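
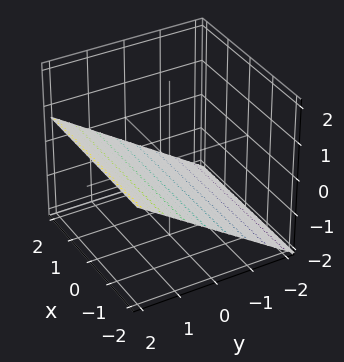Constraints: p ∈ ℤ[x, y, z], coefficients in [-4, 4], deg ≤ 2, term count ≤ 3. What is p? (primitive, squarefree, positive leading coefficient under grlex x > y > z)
Degree: every cross-section is a straight line — this is a plane, so deg p = 1.
Reading off the gridlines: it crosses the y-axis at the gridline y = 1; it misses every integer gridline on the x-axis.
Matching integer coefficients to the picture gives p.

2*y - 3*z - 2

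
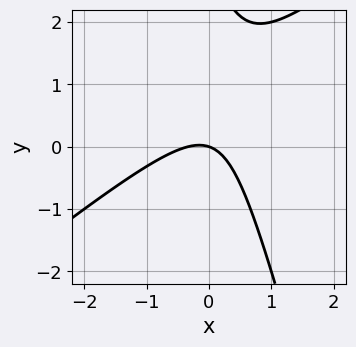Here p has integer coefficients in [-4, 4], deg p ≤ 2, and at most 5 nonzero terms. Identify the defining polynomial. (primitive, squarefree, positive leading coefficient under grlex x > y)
deg p = 2.
From the axis intercepts and sections: it meets the x-axis at x = 0 (among the integer gridlines); it crosses the y-axis at the gridline y = 0.
These observations pin down the coefficients.

3*x^2 - 3*x*y - y^2 + x + 3*y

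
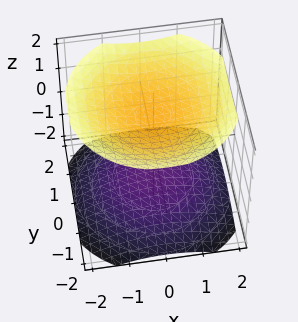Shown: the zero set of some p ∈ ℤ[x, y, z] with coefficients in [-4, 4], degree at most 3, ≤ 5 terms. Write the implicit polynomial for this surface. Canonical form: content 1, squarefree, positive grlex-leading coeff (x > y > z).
The picture has 2 separate pieces.
Degree: two separate bowl-shaped sheets opening away from each other; a quadric, so deg p = 2.
Symmetries: it's symmetric under z → −z, forcing even powers of z; rotational symmetry about the z-axis ⇒ p depends on x, y only through x² + y².
Against the integer gridlines: no x-intercept at any integer in the box; it misses every integer gridline on the y-axis.
Together with the visible shape, these determine p as stated.

x^2 + y^2 - 2*z^2 + 3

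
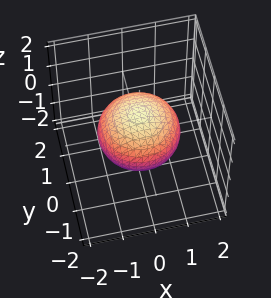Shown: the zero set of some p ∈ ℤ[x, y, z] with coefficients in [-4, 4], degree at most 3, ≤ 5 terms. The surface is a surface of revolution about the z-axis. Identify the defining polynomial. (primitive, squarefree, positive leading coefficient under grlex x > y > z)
1. Degree: the shape is more complex than any degree-1 surface, so deg p = 2.
2. Symmetry: the z-axis is an axis of rotation, so x and y enter only as x² + y².
3. From the visible intercepts: a circular section at z = 0 has radius between 1 and 2; the z-axis gridline crossings are at z ∈ {-1, 1}.
4. Matching integer coefficients to the picture gives p.

2*x^2 + 2*y^2 + 3*z^2 - 3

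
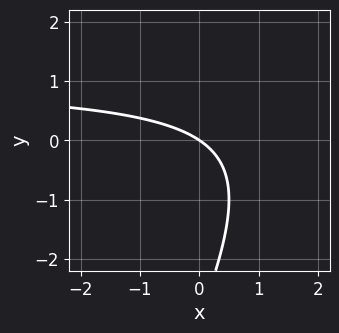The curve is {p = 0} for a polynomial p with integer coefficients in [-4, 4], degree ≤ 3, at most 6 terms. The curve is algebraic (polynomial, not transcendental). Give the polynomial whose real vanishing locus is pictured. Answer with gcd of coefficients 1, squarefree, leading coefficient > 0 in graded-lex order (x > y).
1. Degree: the shape is more complex than any degree-1 curve, so deg p = 2.
2. Checking where it meets the axes: it crosses the x-axis at the gridline x = 0; it meets the y-axis at y = 0 (among the integer gridlines).
3. Solving for integer coefficients yields p as stated.

2*x*y - y^2 - 2*x - 3*y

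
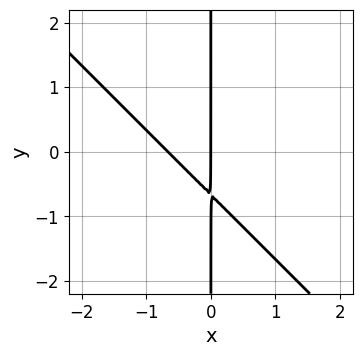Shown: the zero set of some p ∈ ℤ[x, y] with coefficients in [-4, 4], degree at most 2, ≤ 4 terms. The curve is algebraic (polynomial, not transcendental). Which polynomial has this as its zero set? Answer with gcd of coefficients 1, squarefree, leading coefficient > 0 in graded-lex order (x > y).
1. deg p = 2. The shape is more complex than any degree-1 curve.
2. From the visible intercepts: every point of the y-axis in the box is on the curve; it meets the x-axis at x = 0 (among the integer gridlines).
3. Matching integer coefficients to the picture gives p.

3*x^2 + 3*x*y + 2*x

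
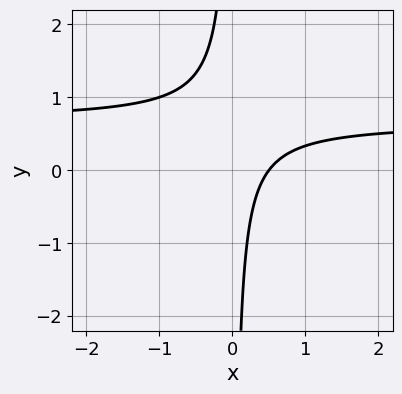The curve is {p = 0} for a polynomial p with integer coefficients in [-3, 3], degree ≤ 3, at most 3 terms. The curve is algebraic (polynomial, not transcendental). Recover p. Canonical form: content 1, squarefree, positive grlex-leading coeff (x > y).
3*x*y - 2*x + 1

The degree is 2 — no degree-1 curve has this shape.
Against the integer gridlines: it misses every integer gridline on the y-axis.
The integer polynomial consistent with all of this is the stated p.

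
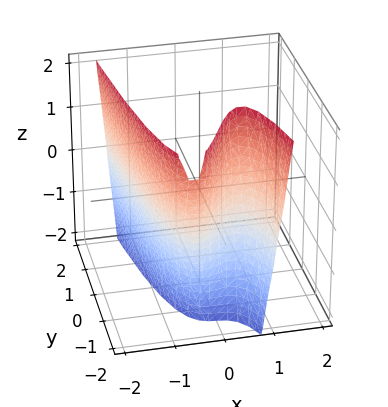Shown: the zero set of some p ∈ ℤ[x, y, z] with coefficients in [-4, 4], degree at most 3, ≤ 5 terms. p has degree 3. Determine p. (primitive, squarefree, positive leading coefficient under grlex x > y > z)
3*x^3 - x*z - 2*x + 2*y + 3

deg p = 3. No degree-2 surface has this shape.
Against the integer gridlines: the surface avoids every integer z-axis point in the box.
The integer polynomial consistent with all of this is the stated p.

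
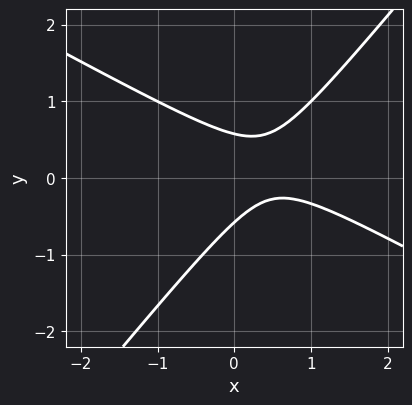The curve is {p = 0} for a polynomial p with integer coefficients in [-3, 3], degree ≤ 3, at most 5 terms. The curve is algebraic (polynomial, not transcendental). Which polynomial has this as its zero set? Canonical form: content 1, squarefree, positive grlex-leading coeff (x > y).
2*x^2 + 2*x*y - 3*y^2 - 2*x + 1

(a) The degree is 2 — no degree-1 curve has this shape.
(b) Observable constraints: no x-intercept at any integer in the box.
(c) These observations pin down the coefficients.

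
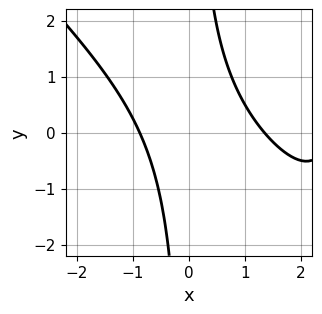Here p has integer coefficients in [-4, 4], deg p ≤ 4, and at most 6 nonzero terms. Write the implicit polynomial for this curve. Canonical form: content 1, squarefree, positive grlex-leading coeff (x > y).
First, degree: a generic line meets the curve in up to 3 points, so deg p = 3.
Next, checking where it meets the axes: no y-intercept at any integer in the box.
Finally, matching integer coefficients to the picture gives p.

x^3 + x^2*y - 3*x^2 - 3*x*y + 3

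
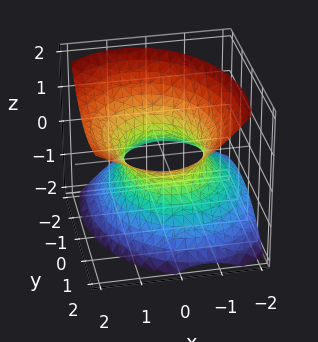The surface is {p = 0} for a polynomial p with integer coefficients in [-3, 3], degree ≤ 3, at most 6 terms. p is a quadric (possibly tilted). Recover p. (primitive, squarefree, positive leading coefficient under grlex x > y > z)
deg p = 2.
From the axis intercepts and sections: no z-intercept at any integer in the box; among the integer gridlines, it crosses the x-axis at x ∈ {-1, 1}.
These observations pin down the coefficients.

3*x^2 - 2*x*z + 2*y^2 - 2*y*z - 3*z^2 - 3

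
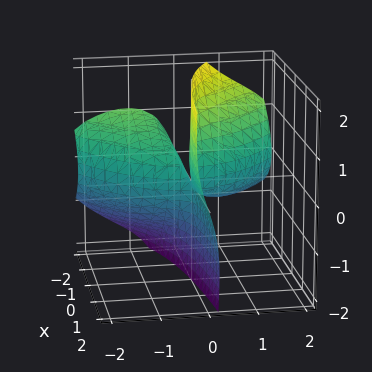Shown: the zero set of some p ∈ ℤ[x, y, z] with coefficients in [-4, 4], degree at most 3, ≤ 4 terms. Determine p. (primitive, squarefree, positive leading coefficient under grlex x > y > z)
y^3 + 3*y*z^2 + 3*x*y + x*z

(a) Degree: the shape is more complex than any degree-2 surface, so deg p = 3.
(b) Against the integer gridlines: the visible z-axis segment lies entirely on the surface; every point of the x-axis in the box is on the surface; it crosses the y-axis at the gridline y = 0.
(c) Matching integer coefficients to the picture gives p.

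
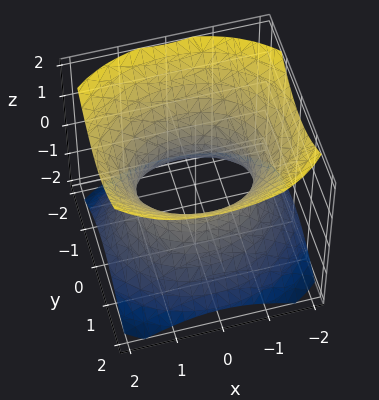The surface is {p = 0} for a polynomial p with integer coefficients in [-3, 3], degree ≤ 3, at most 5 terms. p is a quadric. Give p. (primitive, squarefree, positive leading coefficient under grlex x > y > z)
2*x^2 + 3*y^2 - 3*z^2 - 3

First, the degree is 2 — an hourglass — one-sheet hyperboloid; a quadric.
Next, symmetries: mirror symmetry z ↦ −z ⇒ only even powers of z; mirror symmetry y ↦ −y ⇒ only even powers of y; the x ↦ −x reflection is a symmetry, so x appears only in even powers.
Then, reading off the gridlines: the y-axis gridline crossings are at y ∈ {-1, 1}; the surface avoids every integer z-axis point in the box.
Finally, the integer polynomial consistent with all of this is the stated p.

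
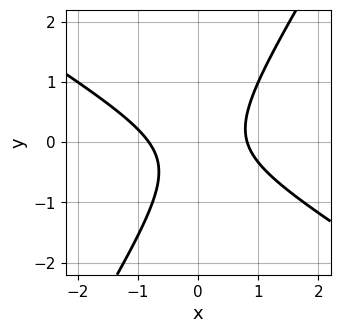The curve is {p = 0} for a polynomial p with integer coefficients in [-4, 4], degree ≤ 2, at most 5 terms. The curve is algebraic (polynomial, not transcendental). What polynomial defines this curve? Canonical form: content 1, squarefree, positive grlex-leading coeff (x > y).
Degree: no degree-1 curve has this shape, so deg p = 2.
From the axis intercepts and sections: it misses every integer gridline on the y-axis.
The integer polynomial consistent with all of this is the stated p.

3*x^2 + 3*x*y - 3*y^2 - y - 2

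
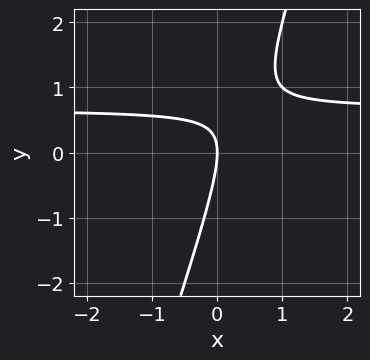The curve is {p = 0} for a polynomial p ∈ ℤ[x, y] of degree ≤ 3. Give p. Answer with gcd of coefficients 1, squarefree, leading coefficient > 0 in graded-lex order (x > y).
3*x*y - y^2 - 2*x

1. deg p = 2.
2. Checking where it meets the axes: one y-axis crossing is at y = 0; it meets the x-axis at x = 0 (among the integer gridlines).
3. These observations pin down the coefficients.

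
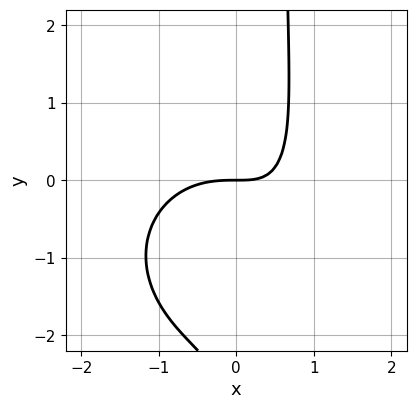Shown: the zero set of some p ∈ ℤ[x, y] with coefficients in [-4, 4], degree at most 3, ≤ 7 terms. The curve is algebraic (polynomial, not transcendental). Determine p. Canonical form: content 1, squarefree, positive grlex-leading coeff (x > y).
Degree: no degree-2 curve has this shape, so deg p = 3.
Checking where it meets the axes: one x-axis crossing is at x = 0; it crosses the y-axis at the gridline y = 0.
Fitting integer coefficients to these (and the overall shape) gives p.

2*x^3 + 2*x*y^2 + 3*x*y - y^2 - 3*y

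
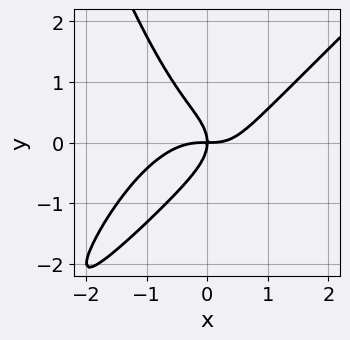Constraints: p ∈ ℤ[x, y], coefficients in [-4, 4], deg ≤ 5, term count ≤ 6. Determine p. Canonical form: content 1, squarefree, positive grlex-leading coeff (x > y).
1. Degree: the shape is more complex than any degree-3 curve, so deg p = 4.
2. Checking where it meets the axes: it crosses the y-axis at the gridline y = 0; it meets the x-axis at x = 0 (among the integer gridlines).
3. Putting this together gives p.

2*x^4 - 2*x^3*y + x^2*y - 2*y^3 - 2*x*y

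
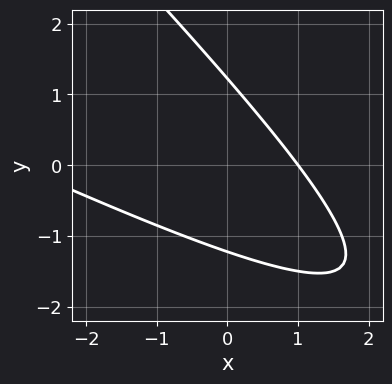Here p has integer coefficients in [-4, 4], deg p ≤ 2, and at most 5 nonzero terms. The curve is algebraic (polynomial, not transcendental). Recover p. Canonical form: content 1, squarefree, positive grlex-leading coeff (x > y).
Degree: a generic line meets the curve in up to 2 points, so deg p = 2.
From the visible intercepts: one x-axis crossing is at x = 1.
Fitting integer coefficients to these (and the overall shape) gives p.

x^2 + 3*x*y + 2*y^2 + 2*x - 3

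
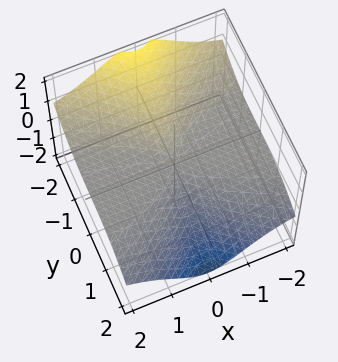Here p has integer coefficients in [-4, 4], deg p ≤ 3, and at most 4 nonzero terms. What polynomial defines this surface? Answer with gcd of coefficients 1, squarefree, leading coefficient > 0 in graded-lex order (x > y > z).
(a) Degree: no degree-2 surface has this shape, so deg p = 3.
(b) Observable constraints: it crosses the y-axis at the gridline y = 0; every point of the z-axis in the box is on the surface; every point of the x-axis in the box is on the surface.
(c) The integer polynomial consistent with all of this is the stated p.

2*x^2*z + y^3 + y^2*z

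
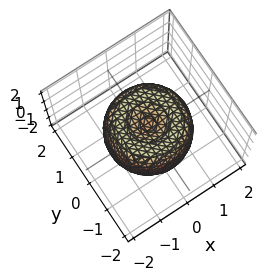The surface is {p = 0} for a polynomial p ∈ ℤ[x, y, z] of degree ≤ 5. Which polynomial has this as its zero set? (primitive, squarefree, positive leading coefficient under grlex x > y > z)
First, deg p = 4. The shape is more complex than any degree-3 surface.
Then, by symmetry, the z-axis is an axis of rotation, so x and y enter only as x² + y².
Next, against the integer gridlines: a circular section at z = 0 has radius between 1 and 2.
Finally, the integer polynomial consistent with all of this is the stated p.

2*x^4 + 4*x^2*y^2 + 2*y^4 - 3*x^2 - 3*y^2 + 2*z^2 - 1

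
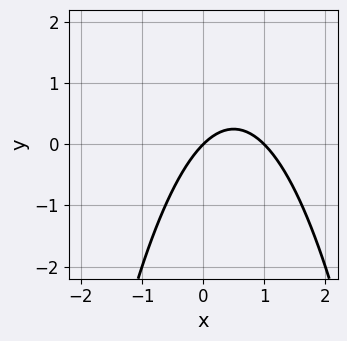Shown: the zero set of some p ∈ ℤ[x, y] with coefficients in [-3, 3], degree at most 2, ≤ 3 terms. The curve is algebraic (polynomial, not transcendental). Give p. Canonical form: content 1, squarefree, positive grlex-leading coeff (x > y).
(a) The degree is 2 — no degree-1 curve has this shape.
(b) Checking where it meets the axes: the x-axis gridline crossings are at x ∈ {0, 1}; it meets the y-axis at y = 0 (among the integer gridlines).
(c) Together with the visible shape, these determine p as stated.

x^2 - x + y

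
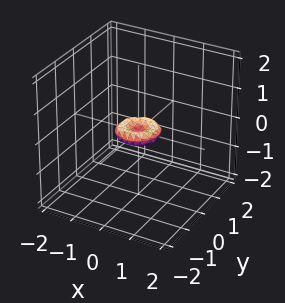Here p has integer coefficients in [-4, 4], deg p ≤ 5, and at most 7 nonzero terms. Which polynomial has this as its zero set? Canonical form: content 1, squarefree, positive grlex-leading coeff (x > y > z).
The degree is 4 — no degree-3 surface has this shape.
Symmetries: every cross-section ⟂ z is a circle, so x, y appear only via x² + y².
Checking where it meets the axes: a circular section at z = 0 has radius between 0 and 1; one x-axis crossing is at x = 0; it crosses the z-axis at the gridline z = 0.
Together with the visible shape, these determine p as stated.

2*x^4 + 4*x^2*y^2 + 2*y^4 - x^2 - y^2 + 3*z^2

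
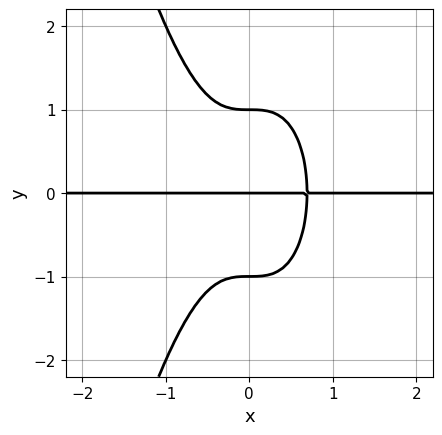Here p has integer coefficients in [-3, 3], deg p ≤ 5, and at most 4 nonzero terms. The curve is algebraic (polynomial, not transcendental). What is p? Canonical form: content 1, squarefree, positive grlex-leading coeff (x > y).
First, deg p = 4.
Next, reading off the gridlines: the y-axis gridline crossings are at y ∈ {-1, 0, 1}; every point of the x-axis in the box is on the curve.
Finally, together with the visible shape, these determine p as stated.

3*x^3*y + y^3 - y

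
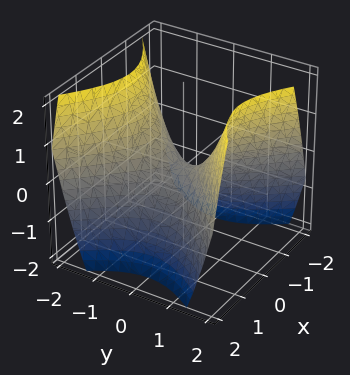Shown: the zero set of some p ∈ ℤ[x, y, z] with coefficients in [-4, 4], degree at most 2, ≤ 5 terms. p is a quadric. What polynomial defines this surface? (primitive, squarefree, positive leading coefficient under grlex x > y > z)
(a) The degree is 2 — a saddle surface; a quadric.
(b) Symmetries: mirror symmetry y ↦ −y ⇒ only even powers of y; mirror symmetry x ↦ −x ⇒ only even powers of x.
(c) Checking where it meets the axes: one y-axis crossing is at y = 0; it crosses the z-axis at the gridline z = 0; one x-axis crossing is at x = 0.
(d) Matching integer coefficients to the picture gives p.

x^2 - y^2 + z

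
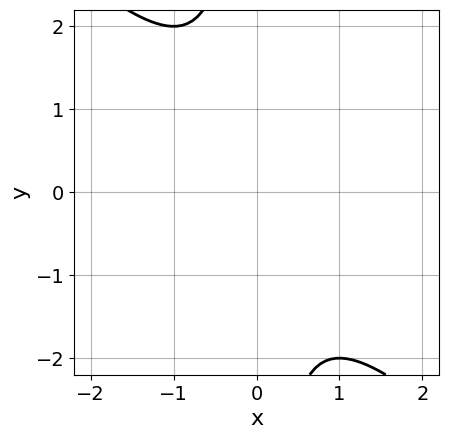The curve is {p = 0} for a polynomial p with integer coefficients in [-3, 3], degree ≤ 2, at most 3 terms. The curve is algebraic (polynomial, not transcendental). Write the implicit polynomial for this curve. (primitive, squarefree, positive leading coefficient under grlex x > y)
x^2 + x*y + 1

First, deg p = 2. The shape is more complex than any degree-1 curve.
Then, against the integer gridlines: no x-intercept at any integer in the box; it misses every integer gridline on the y-axis.
Finally, putting this together gives p.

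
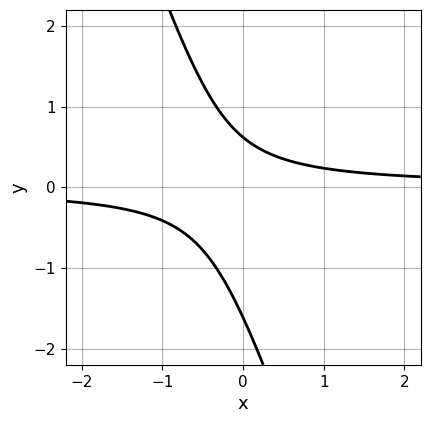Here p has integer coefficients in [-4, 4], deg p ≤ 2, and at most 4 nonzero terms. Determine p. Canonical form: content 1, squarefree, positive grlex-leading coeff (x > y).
First, deg p = 2.
Next, against the integer gridlines: the curve avoids every integer x-axis point in the box.
Finally, putting this together gives p.

3*x*y + y^2 + y - 1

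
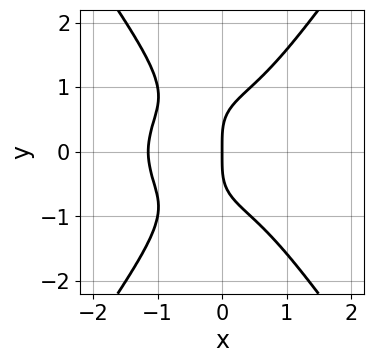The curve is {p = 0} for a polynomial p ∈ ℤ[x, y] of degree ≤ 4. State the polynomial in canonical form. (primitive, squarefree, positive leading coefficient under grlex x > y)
2*x^4 + 3*x^2*y^2 - 2*y^4 + 3*x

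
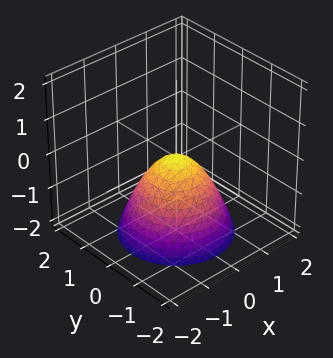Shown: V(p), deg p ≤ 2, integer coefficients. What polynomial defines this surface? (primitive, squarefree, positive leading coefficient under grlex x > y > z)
x^2 + y^2 + z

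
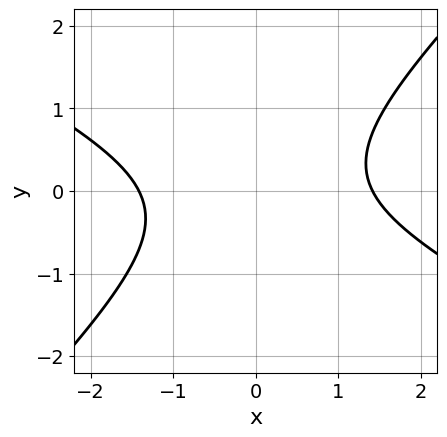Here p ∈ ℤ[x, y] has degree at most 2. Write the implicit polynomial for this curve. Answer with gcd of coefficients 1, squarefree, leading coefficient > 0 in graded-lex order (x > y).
1. Degree: the shape is more complex than any degree-1 curve, so deg p = 2.
2. Against the integer gridlines: no y-intercept at any integer in the box.
3. These observations pin down the coefficients.

x^2 + x*y - 2*y^2 - 2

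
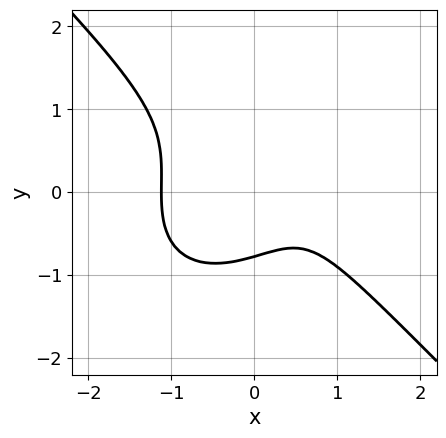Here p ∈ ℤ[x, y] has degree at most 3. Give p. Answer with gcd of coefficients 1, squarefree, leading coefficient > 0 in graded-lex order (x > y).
3*x^3 + 3*y^3 - y^2 - 2*x + 2

1. deg p = 3. A generic line meets the curve in up to 3 points.
2. The integer polynomial consistent with all of this is the stated p.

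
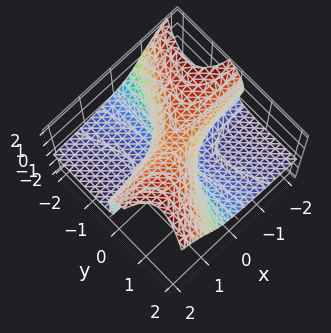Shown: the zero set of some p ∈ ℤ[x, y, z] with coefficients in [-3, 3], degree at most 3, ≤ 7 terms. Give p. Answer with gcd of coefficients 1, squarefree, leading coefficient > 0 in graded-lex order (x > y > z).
2*x*y*z - 2*y^2*z - 2*z^3 + 2*x*y + 3*z^2

Degree: the shape is more complex than any degree-2 surface, so deg p = 3.
Against the integer gridlines: every point of the y-axis in the box is on the surface; every point of the x-axis in the box is on the surface.
Together with the visible shape, these determine p as stated.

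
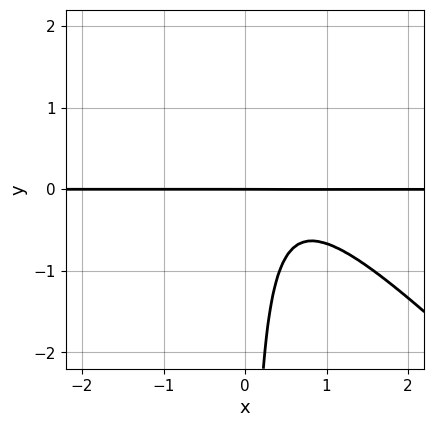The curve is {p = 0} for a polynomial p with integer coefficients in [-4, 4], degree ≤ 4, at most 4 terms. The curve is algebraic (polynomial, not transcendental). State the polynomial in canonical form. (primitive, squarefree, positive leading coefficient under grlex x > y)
The degree is 3 — a generic line meets the curve in up to 3 points.
From the visible intercepts: it meets the y-axis at y = 0 (among the integer gridlines); every point of the x-axis in the box is on the curve.
The integer polynomial consistent with all of this is the stated p.

3*x^2*y + 3*x*y^2 - 3*x*y + 2*y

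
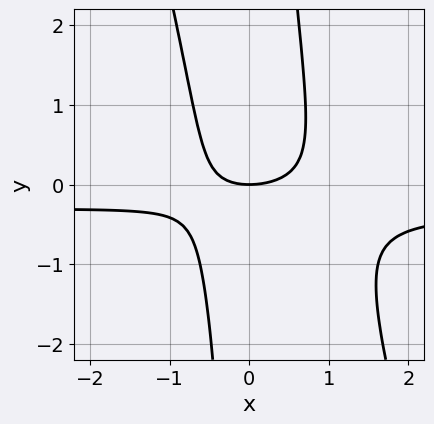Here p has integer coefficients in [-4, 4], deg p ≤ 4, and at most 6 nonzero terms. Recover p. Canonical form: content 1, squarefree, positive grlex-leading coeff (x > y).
3*x^2*y + x*y^2 + x^2 - x*y - 2*y

(a) The degree is 3 — a generic line meets the curve in up to 3 points.
(b) Against the integer gridlines: it meets the x-axis at x = 0 (among the integer gridlines); it meets the y-axis at y = 0 (among the integer gridlines).
(c) Solving for integer coefficients yields p as stated.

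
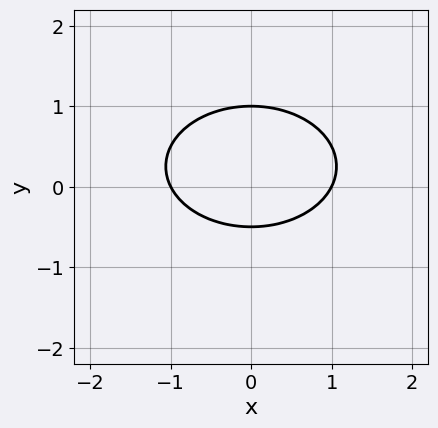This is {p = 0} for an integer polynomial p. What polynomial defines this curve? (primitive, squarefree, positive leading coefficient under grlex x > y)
(a) The degree is 2 — the shape is more complex than any degree-1 curve.
(b) Symmetries: mirror symmetry x ↦ −x ⇒ only even powers of x.
(c) Reading off the gridlines: it meets the y-axis at y = 1 (among the integer gridlines); among the integer gridlines, it crosses the x-axis at x ∈ {-1, 1}.
(d) These observations pin down the coefficients.

x^2 + 2*y^2 - y - 1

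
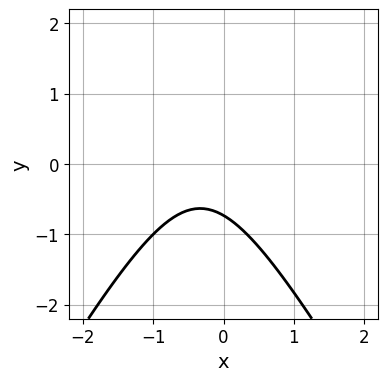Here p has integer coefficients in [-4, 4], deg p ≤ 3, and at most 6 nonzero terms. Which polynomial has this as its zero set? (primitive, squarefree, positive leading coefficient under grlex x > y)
(a) deg p = 2. The shape is more complex than any degree-1 curve.
(b) Checking where it meets the axes: it misses every integer gridline on the x-axis.
(c) These observations pin down the coefficients.

3*x^2 - y^2 + 2*x + 2*y + 2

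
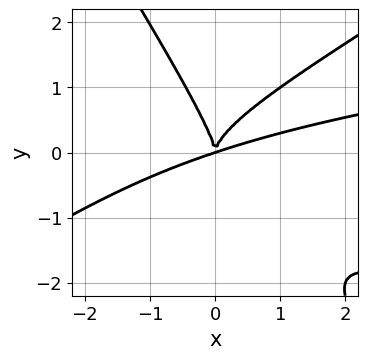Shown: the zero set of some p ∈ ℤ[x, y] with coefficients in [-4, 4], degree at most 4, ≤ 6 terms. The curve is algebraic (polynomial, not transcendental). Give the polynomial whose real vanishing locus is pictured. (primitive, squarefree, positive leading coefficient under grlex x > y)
Degree: the shape is more complex than any degree-3 curve, so deg p = 4.
From the visible intercepts: one x-axis crossing is at x = 0; one y-axis crossing is at y = 0.
Solving for integer coefficients yields p as stated.

2*x^2*y^2 - 2*x*y^3 - 2*y^4 - x^3 + 3*x^2*y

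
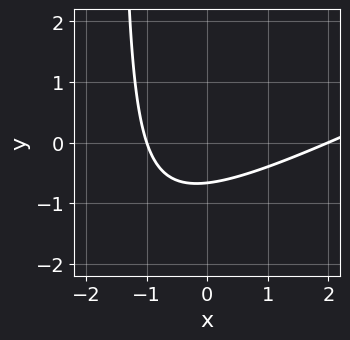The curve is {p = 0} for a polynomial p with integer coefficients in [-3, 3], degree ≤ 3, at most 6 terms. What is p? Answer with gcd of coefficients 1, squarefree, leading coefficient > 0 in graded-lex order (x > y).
deg p = 2. A generic line meets the curve in up to 2 points.
Observable constraints: among the integer gridlines, it crosses the x-axis at x ∈ {-1, 2}.
Fitting integer coefficients to these (and the overall shape) gives p.

x^2 - 2*x*y - x - 3*y - 2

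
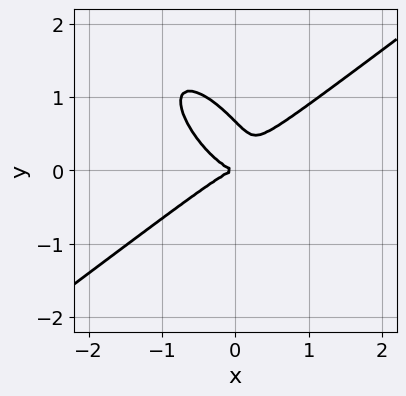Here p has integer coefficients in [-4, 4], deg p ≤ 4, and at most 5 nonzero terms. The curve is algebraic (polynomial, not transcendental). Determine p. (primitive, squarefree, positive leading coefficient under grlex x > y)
First, the degree is 3 — a generic line meets the curve in up to 3 points.
Then, against the integer gridlines: one x-axis crossing is at x = 0; it crosses the y-axis at the gridline y = 0.
Finally, assembling these constraints gives the stated polynomial.

3*x^3 - 3*x*y^2 - 3*y^3 + 2*y^2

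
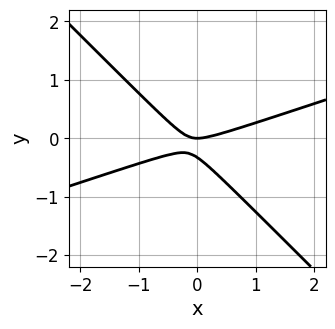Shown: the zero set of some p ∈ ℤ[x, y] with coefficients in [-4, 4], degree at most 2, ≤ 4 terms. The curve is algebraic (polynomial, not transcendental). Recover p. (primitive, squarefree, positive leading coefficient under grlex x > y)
x^2 - 2*x*y - 3*y^2 - y

deg p = 2. A generic line meets the curve in up to 2 points.
From the visible intercepts: it crosses the y-axis at the gridline y = 0; one x-axis crossing is at x = 0.
The integer polynomial consistent with all of this is the stated p.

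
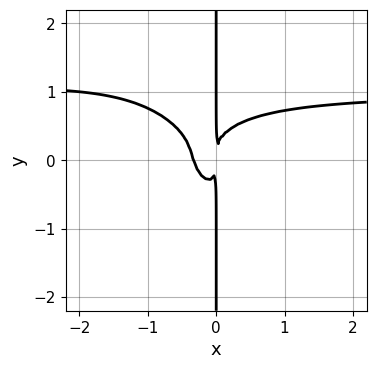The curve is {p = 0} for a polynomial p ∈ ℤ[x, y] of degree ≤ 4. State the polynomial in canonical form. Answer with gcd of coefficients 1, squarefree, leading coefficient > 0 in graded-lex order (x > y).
3*x^3*y + 2*x^2*y^2 + 2*x*y^3 - 3*x^3 - x^2

(a) The degree is 4 — no degree-3 curve has this shape.
(b) Against the integer gridlines: every point of the y-axis in the box is on the curve.
(c) Solving for integer coefficients yields p as stated.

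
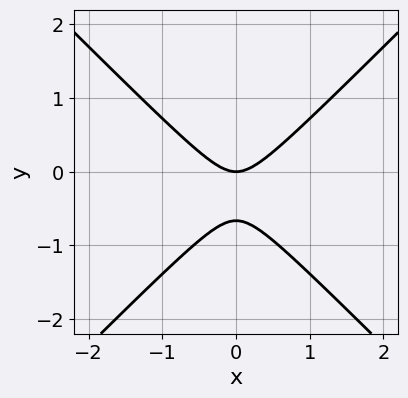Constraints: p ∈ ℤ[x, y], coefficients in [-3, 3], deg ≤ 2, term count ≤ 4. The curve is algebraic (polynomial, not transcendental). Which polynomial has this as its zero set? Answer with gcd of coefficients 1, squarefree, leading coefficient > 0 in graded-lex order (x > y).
(a) Degree: the shape is more complex than any degree-1 curve, so deg p = 2.
(b) Symmetries: the x ↦ −x reflection is a symmetry, so x appears only in even powers.
(c) From the visible intercepts: it meets the x-axis at x = 0 (among the integer gridlines); one y-axis crossing is at y = 0.
(d) These observations pin down the coefficients.

3*x^2 - 3*y^2 - 2*y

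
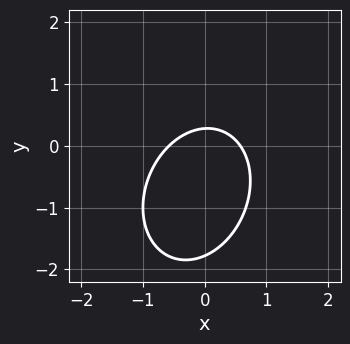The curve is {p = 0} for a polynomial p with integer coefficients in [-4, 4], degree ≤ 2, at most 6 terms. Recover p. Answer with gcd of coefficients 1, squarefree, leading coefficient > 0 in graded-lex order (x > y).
1. Degree: a generic line meets the curve in up to 2 points, so deg p = 2.
2. The integer polynomial consistent with all of this is the stated p.

3*x^2 - x*y + 2*y^2 + 3*y - 1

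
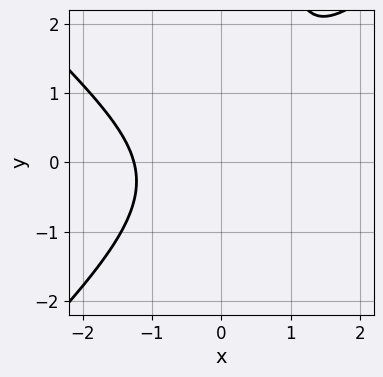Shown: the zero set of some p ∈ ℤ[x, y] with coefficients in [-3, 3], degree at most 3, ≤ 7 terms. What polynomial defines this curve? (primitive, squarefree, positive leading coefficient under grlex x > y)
x^3 - x*y^2 - x*y + y^2 + 2

Degree: a generic line meets the curve in up to 3 points, so deg p = 3.
From the axis intercepts and sections: it misses every integer gridline on the y-axis.
Matching integer coefficients to the picture gives p.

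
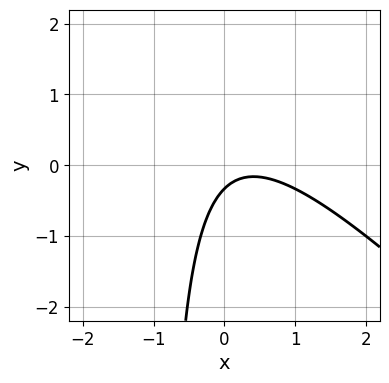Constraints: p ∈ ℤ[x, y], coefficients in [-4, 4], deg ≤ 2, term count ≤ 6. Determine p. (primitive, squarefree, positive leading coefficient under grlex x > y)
3*x^2 + 3*x*y - 2*x + 3*y + 1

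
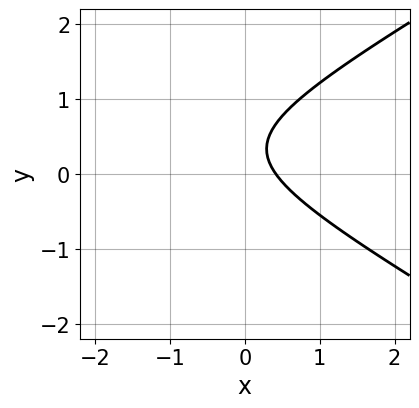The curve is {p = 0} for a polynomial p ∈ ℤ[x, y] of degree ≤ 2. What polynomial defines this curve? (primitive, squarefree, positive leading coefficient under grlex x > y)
x^2 - 3*y^2 + 2*x + 2*y - 1

Degree: the shape is more complex than any degree-1 curve, so deg p = 2.
Reading off the gridlines: the curve avoids every integer y-axis point in the box.
Solving for integer coefficients yields p as stated.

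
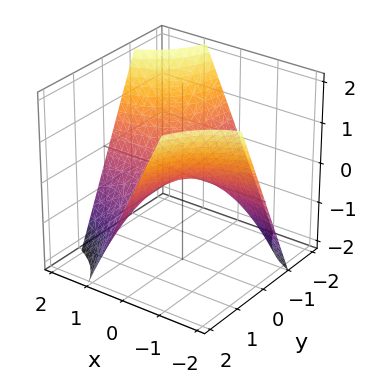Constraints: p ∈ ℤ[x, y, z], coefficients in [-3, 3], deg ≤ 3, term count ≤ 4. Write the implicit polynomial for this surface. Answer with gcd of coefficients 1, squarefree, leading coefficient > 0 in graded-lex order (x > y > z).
(a) Degree: a hyperbolic paraboloid; a quadric, so deg p = 2.
(b) Observable constraints: it crosses the z-axis at the gridline z = 0; every point of the x-axis in the box is on the surface.
(c) Putting this together gives p. Check: (0, 2, 0) on the y-axis lies on the surface, and p(0, 2, 0) = 0. ✓

x*y + z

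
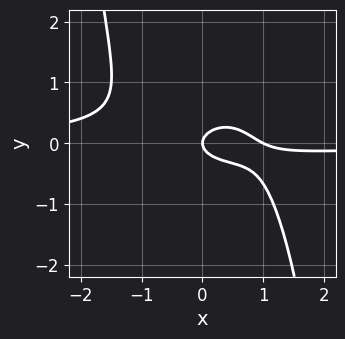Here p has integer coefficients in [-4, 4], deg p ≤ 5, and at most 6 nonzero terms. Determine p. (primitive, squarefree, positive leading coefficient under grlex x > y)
2*x^3*y + x^2 + 3*y^2 - x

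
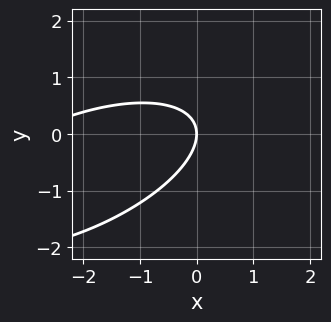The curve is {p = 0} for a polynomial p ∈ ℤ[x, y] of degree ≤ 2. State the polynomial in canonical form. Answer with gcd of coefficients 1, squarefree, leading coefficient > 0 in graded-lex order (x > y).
First, degree: a generic line meets the curve in up to 2 points, so deg p = 2.
Then, checking where it meets the axes: it meets the x-axis at x = 0 (among the integer gridlines); it meets the y-axis at y = 0 (among the integer gridlines).
Finally, these observations pin down the coefficients.

x^2 - 2*x*y + 3*y^2 + 3*x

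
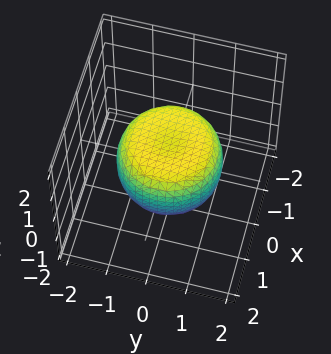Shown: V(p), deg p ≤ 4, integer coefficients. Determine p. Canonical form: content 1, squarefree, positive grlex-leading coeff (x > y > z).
(a) deg p = 4. The shape is more complex than any degree-3 surface.
(b) Symmetries: rotational symmetry about the z-axis ⇒ p depends on x, y only through x² + y².
(c) From the visible intercepts: a circular section at z = 0 has radius between 1 and 2.
(d) Solving for integer coefficients yields p as stated.

2*x^4 + 4*x^2*y^2 + 2*y^4 - 2*x^2 - 2*y^2 + 3*z^2 - 2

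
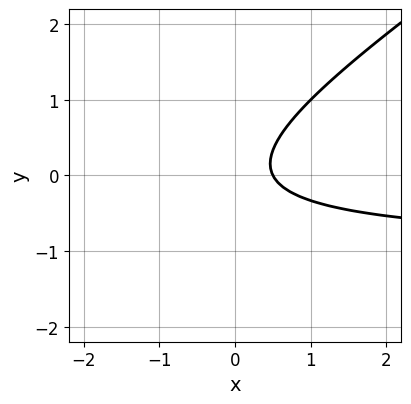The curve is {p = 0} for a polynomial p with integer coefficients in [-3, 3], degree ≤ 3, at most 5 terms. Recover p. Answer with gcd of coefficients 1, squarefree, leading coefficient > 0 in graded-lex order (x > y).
(a) deg p = 2.
(b) From the visible intercepts: it misses every integer gridline on the y-axis.
(c) Assembling these constraints gives the stated polynomial.

2*x*y - 3*y^2 + 2*x - 1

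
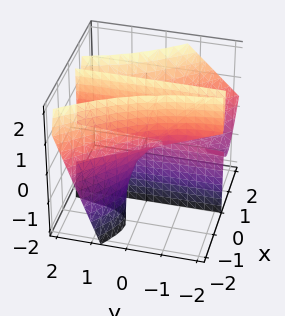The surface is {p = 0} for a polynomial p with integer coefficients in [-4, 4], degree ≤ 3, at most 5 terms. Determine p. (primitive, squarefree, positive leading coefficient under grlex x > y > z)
3*x^3 + 3*x^2*y - 2*x^2*z + 2*x^2 - 2*x*z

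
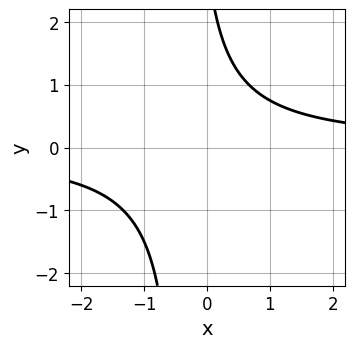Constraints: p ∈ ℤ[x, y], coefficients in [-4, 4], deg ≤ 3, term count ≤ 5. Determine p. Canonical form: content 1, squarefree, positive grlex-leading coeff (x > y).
3*x*y + y - 3

Degree: no degree-1 curve has this shape, so deg p = 2.
From the axis intercepts and sections: no x-intercept at any integer in the box; no y-intercept at any integer in the box.
These observations pin down the coefficients.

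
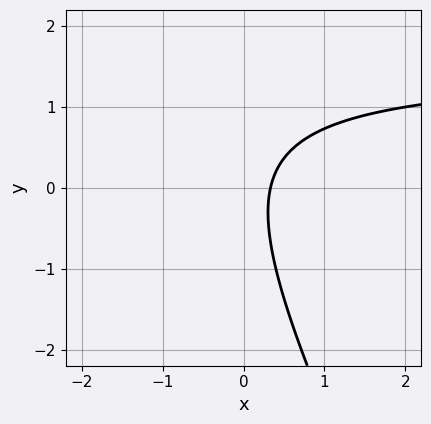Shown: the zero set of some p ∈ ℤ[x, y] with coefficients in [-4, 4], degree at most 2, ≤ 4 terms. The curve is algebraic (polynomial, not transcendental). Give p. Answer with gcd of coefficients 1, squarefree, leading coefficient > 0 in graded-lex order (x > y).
2*x*y + y^2 - 3*x + 1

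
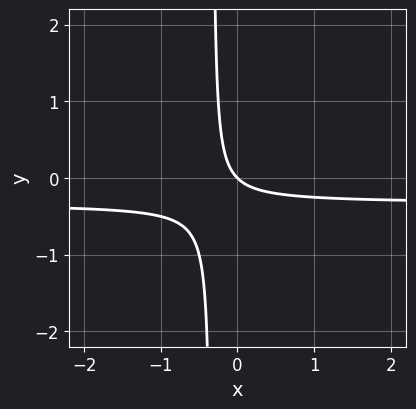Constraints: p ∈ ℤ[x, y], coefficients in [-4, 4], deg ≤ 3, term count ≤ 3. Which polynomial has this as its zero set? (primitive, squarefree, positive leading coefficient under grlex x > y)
Degree: the shape is more complex than any degree-1 curve, so deg p = 2.
Checking where it meets the axes: one y-axis crossing is at y = 0; one x-axis crossing is at x = 0.
The integer polynomial consistent with all of this is the stated p.

3*x*y + x + y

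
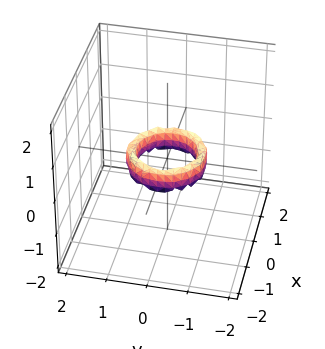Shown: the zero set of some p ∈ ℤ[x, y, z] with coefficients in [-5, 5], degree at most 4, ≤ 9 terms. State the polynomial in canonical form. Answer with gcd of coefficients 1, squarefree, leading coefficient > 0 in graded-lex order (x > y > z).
1. The degree is 4 — no degree-3 surface has this shape.
2. By symmetry, the surface is invariant under rotation about z: p = q(x² + y², z).
3. From the visible intercepts: among the integer gridlines, it crosses the x-axis at x ∈ {-1, 1}; it misses every integer gridline on the z-axis; a circular section at z = 0 has radius between 0 and 1.
4. Fitting integer coefficients to these (and the overall shape) gives p. Check: (0, 1, 0) on the y-axis lies on the surface, and p(0, 1, 0) = 0. ✓

2*x^4 + 4*x^2*y^2 + 2*y^4 - 3*x^2 - 3*y^2 + z^2 + 1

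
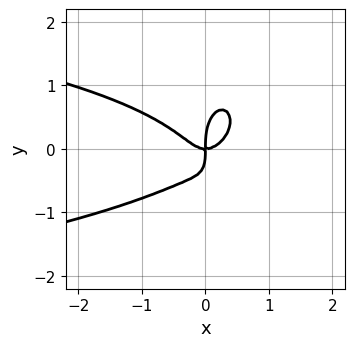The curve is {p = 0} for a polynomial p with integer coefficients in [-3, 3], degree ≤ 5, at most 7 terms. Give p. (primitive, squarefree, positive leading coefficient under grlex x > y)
3*x^2*y^2 + y^4 + 2*x^3 - x*y^2 - x*y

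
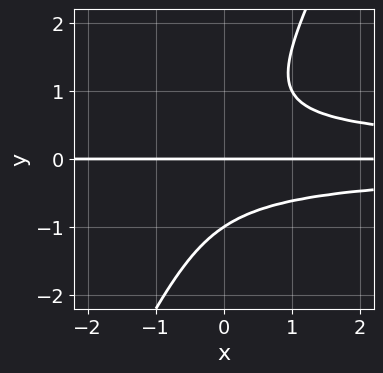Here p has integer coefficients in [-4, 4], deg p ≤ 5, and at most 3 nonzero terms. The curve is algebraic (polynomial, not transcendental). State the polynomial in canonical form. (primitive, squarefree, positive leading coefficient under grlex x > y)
2*x*y^3 - y^4 - y

First, the degree is 4 — no degree-3 curve has this shape.
Next, observable constraints: the visible x-axis segment lies entirely on the curve; among the integer gridlines, it crosses the y-axis at y ∈ {-1, 0}.
Finally, matching integer coefficients to the picture gives p.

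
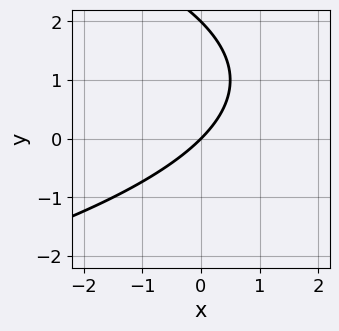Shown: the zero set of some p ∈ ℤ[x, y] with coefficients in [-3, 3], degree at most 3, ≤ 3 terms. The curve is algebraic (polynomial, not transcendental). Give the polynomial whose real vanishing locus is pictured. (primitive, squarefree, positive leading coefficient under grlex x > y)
First, the degree is 2 — the shape is more complex than any degree-1 curve.
Next, from the visible intercepts: the y-axis gridline crossings are at y ∈ {0, 2}; it crosses the x-axis at the gridline x = 0.
Finally, fitting integer coefficients to these (and the overall shape) gives p.

y^2 + 2*x - 2*y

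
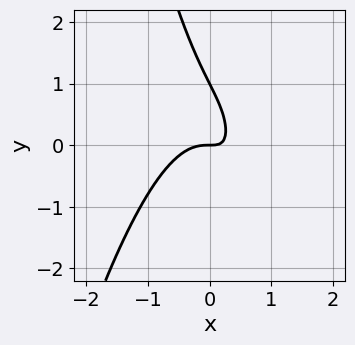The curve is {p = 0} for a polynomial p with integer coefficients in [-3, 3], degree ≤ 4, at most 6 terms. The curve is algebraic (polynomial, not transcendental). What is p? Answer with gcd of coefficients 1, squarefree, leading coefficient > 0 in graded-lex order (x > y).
3*x^3 + 2*x*y + y^2 - y

(a) deg p = 3. A generic line meets the curve in up to 3 points.
(b) From the axis intercepts and sections: the y-axis gridline crossings are at y ∈ {0, 1}; it crosses the x-axis at the gridline x = 0.
(c) Solving for integer coefficients yields p as stated.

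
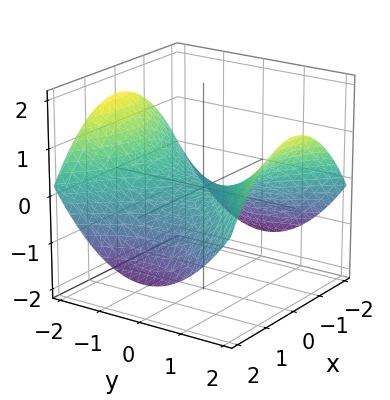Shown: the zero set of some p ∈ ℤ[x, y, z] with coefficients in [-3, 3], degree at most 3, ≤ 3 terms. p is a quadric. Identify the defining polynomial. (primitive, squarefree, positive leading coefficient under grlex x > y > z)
x^2 - y^2 + 3*z

1. deg p = 2. A hyperbolic paraboloid; a quadric.
2. Symmetries: mirror symmetry y ↦ −y ⇒ only even powers of y; the x ↦ −x reflection is a symmetry, so x appears only in even powers.
3. From the visible intercepts: it meets the x-axis at x = 0 (among the integer gridlines); it crosses the z-axis at the gridline z = 0.
4. Assembling these constraints gives the stated polynomial.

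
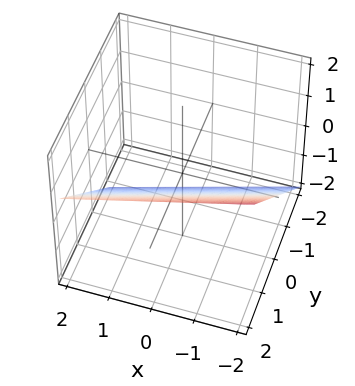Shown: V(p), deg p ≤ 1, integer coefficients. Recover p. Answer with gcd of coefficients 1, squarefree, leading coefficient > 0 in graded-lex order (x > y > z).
The degree is 1 — the surface is flat (a plane).
Checking where it meets the axes: one x-axis crossing is at x = -2.
These observations pin down the coefficients.

x - 3*y + 3*z + 2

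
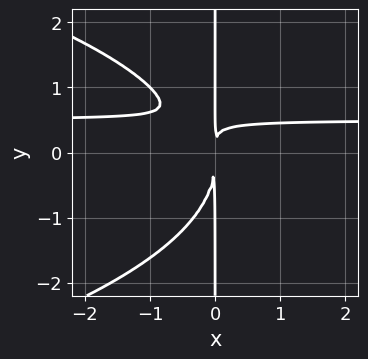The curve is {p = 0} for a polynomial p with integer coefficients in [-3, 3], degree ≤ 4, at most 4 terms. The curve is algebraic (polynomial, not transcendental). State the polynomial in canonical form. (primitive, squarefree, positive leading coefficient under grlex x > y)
1. Degree: the shape is more complex than any degree-3 curve, so deg p = 4.
2. From the visible intercepts: every point of the y-axis in the box is on the curve.
3. These observations pin down the coefficients.

x*y^3 + 2*x^2*y - x^2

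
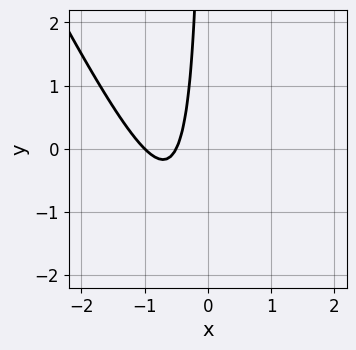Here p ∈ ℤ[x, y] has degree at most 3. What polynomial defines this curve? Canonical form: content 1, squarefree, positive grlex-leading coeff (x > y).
1. Degree: no degree-1 curve has this shape, so deg p = 2.
2. From the visible intercepts: it meets the x-axis at x = -1 (among the integer gridlines); no y-intercept at any integer in the box.
3. Solving for integer coefficients yields p as stated.

2*x^2 + x*y + 3*x + 1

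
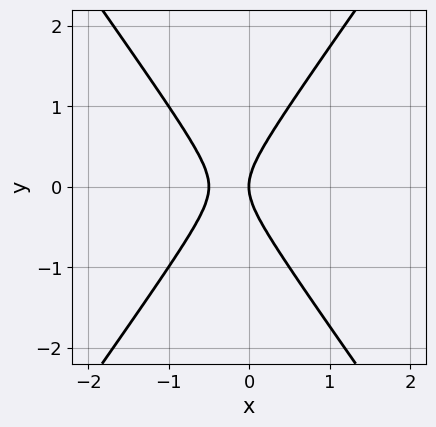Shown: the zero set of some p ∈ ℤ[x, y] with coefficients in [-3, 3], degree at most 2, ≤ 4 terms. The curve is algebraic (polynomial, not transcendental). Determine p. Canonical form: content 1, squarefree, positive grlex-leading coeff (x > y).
1. The degree is 2 — the shape is more complex than any degree-1 curve.
2. Symmetries: it's symmetric under y → −y, forcing even powers of y.
3. Checking where it meets the axes: it crosses the y-axis at the gridline y = 0; it meets the x-axis at x = 0 (among the integer gridlines).
4. Matching integer coefficients to the picture gives p.

2*x^2 - y^2 + x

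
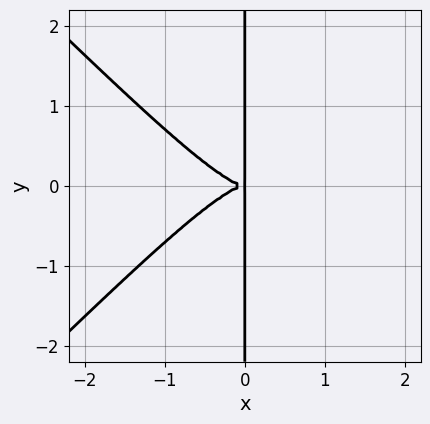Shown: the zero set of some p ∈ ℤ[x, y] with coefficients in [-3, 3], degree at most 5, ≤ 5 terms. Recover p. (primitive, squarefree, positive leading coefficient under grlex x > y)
x^4 - x^2*y^2 + x*y^2

First, degree: a generic line meets the curve in up to 4 points, so deg p = 4.
Next, symmetries: it's symmetric under y → −y, forcing even powers of y.
Next, checking where it meets the axes: the visible y-axis segment lies entirely on the curve.
Finally, solving for integer coefficients yields p as stated.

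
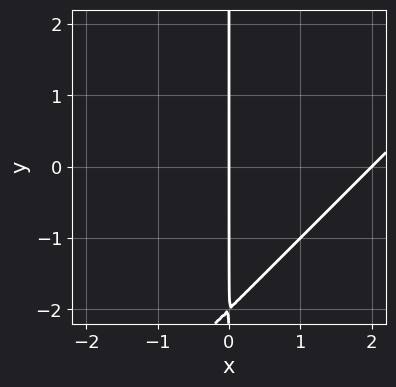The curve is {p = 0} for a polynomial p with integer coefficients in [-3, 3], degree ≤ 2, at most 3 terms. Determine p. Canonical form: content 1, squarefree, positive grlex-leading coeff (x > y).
x^2 - x*y - 2*x

deg p = 2. The shape is more complex than any degree-1 curve.
From the visible intercepts: every point of the y-axis in the box is on the curve; the x-axis gridline crossings are at x ∈ {0, 2}.
The integer polynomial consistent with all of this is the stated p.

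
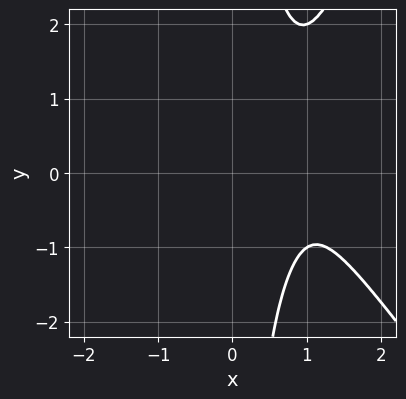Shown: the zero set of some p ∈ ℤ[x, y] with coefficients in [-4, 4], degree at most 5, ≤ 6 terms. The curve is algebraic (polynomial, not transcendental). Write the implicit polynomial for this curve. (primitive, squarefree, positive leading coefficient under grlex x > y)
3*x^4 + x^3*y - x^2*y^2 - 3*x^3 + 2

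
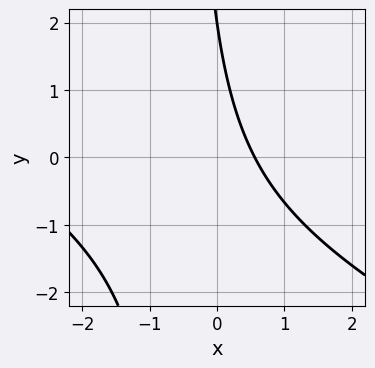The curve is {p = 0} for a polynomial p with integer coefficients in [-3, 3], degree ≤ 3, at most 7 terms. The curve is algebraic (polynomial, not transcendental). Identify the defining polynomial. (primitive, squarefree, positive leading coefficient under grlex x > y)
x^2 + 2*x*y + 3*x + y - 2

1. The degree is 2 — the shape is more complex than any degree-1 curve.
2. Checking where it meets the axes: one y-axis crossing is at y = 2.
3. These observations pin down the coefficients.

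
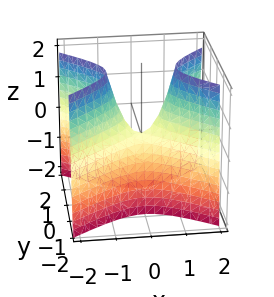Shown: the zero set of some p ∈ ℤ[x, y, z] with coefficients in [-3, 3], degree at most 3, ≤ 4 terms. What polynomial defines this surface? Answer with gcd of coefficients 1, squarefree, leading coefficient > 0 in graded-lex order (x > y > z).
2*x^2 - 3*y^2 - z

(a) Degree: a hyperbolic paraboloid; a quadric, so deg p = 2.
(b) Symmetries: mirror symmetry y ↦ −y ⇒ only even powers of y; the x ↦ −x reflection is a symmetry, so x appears only in even powers.
(c) Checking where it meets the axes: it crosses the x-axis at the gridline x = 0; it crosses the z-axis at the gridline z = 0; it meets the y-axis at y = 0 (among the integer gridlines).
(d) Matching integer coefficients to the picture gives p.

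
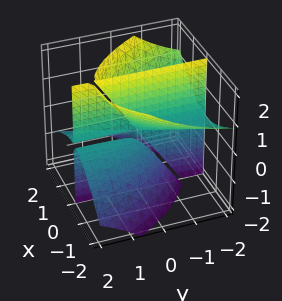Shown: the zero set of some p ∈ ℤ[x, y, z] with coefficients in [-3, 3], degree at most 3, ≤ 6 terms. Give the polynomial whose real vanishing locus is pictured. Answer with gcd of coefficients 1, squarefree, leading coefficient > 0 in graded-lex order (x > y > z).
1. The picture has 2 separate pieces. Treating them together as one polynomial.
2. Degree: the shape is more complex than any degree-2 surface, so deg p = 3.
3. From the visible intercepts: the visible z-axis segment lies entirely on the surface; one x-axis crossing is at x = 0.
4. Fitting integer coefficients to these (and the overall shape) gives p. Check: (0, 1, 0) on the y-axis lies on the surface, and p(0, 1, 0) = 0. ✓

2*x^3 + x^2*z + 3*x*y*z - 2*x*z^2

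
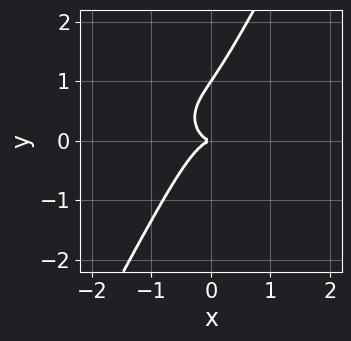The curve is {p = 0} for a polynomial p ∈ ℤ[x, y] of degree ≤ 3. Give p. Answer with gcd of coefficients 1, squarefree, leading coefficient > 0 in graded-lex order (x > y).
The degree is 3 — a generic line meets the curve in up to 3 points.
Reading off the gridlines: among the integer gridlines, it crosses the y-axis at y ∈ {0, 1}; it meets the x-axis at x = 0 (among the integer gridlines).
Assembling these constraints gives the stated polynomial.

3*x^3 + 3*x*y^2 - 2*y^3 + 2*y^2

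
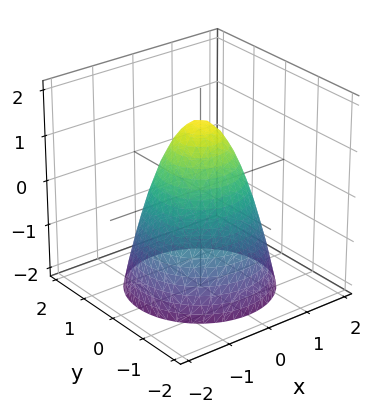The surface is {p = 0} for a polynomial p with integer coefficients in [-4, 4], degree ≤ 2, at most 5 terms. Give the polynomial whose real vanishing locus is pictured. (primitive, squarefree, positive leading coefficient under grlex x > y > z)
(a) deg p = 2. The shape is more complex than any degree-1 surface.
(b) Symmetry: the z-axis is an axis of rotation, so x and y enter only as x² + y².
(c) Against the integer gridlines: among the integer gridlines, it crosses the x-axis at x ∈ {-1, 1}; a circular section at z = -2 has radius between 1 and 2; among the integer gridlines, it crosses the y-axis at y ∈ {-1, 1}.
(d) Solving for integer coefficients yields p as stated.

3*x^2 + 3*y^2 + 2*z - 3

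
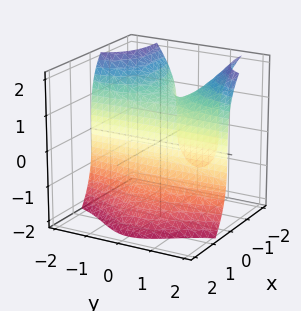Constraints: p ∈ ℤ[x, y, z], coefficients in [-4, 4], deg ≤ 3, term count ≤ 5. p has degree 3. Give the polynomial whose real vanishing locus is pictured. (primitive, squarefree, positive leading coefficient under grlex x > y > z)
3*x*y^2 + z^3 + 2*x^2 + 3*x

(a) The degree is 3 — the shape is more complex than any degree-2 surface.
(b) From the visible intercepts: it meets the x-axis at x = 0 (among the integer gridlines); every point of the y-axis in the box is on the surface; it crosses the z-axis at the gridline z = 0.
(c) Assembling these constraints gives the stated polynomial.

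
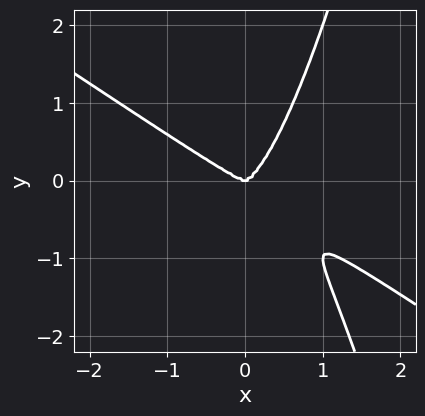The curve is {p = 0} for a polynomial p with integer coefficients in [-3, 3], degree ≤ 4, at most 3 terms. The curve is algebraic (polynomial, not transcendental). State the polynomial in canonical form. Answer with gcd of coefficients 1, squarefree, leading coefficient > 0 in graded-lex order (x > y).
2*x^4 + 3*x^3*y - y^3

First, degree: the shape is more complex than any degree-3 curve, so deg p = 4.
Then, from the axis intercepts and sections: it meets the y-axis at y = 0 (among the integer gridlines); it meets the x-axis at x = 0 (among the integer gridlines).
Finally, fitting integer coefficients to these (and the overall shape) gives p.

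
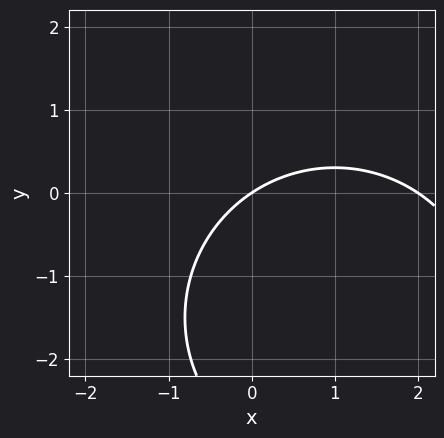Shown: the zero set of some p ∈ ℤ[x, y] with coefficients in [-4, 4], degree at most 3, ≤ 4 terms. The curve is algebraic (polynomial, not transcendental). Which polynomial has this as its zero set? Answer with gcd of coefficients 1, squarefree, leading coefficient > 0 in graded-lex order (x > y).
Degree: the shape is more complex than any degree-1 curve, so deg p = 2.
From the visible intercepts: it crosses the y-axis at the gridline y = 0; among the integer gridlines, it crosses the x-axis at x ∈ {0, 2}.
Matching integer coefficients to the picture gives p.

x^2 + y^2 - 2*x + 3*y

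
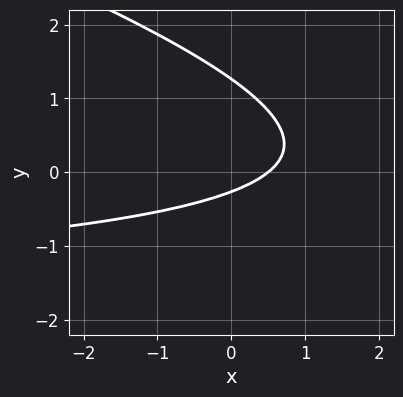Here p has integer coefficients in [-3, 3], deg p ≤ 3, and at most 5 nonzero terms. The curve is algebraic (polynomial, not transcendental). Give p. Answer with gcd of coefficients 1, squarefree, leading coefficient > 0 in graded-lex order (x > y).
deg p = 2. The shape is more complex than any degree-1 curve.
Solving for integer coefficients yields p as stated.

x*y + 3*y^2 + 2*x - 3*y - 1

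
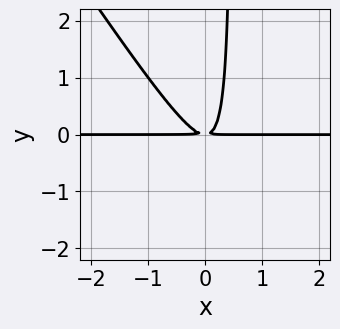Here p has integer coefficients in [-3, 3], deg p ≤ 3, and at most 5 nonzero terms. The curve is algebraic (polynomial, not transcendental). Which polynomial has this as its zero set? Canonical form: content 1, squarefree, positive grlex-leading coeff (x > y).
First, the degree is 3 — the shape is more complex than any degree-2 curve.
Then, from the visible intercepts: the visible x-axis segment lies entirely on the curve.
Finally, the integer polynomial consistent with all of this is the stated p.

3*x^2*y + 2*x*y^2 - y^2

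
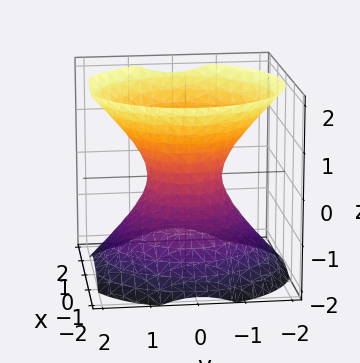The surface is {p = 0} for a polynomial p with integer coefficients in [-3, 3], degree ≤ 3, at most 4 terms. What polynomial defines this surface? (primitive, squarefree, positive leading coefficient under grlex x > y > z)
3*x^2 + 3*y^2 - 3*z^2 - 2

First, degree: one connected sheet with a waist; a quadric, so deg p = 2.
Then, symmetries: the surface is invariant under rotation about z: p = q(x² + y², z); the z ↦ −z reflection is a symmetry, so z appears only in even powers.
Then, reading off the gridlines: a circular section at z = 0 has radius between 0 and 1; it misses every integer gridline on the z-axis.
Finally, solving for integer coefficients yields p as stated.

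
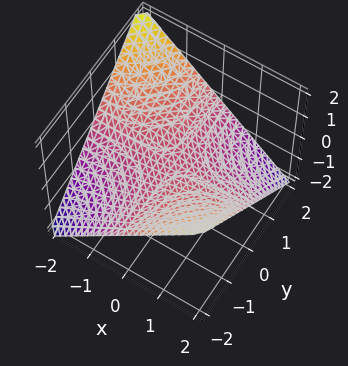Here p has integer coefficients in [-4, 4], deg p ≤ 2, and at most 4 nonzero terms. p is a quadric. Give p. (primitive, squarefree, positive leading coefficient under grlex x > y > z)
1. The degree is 2 — a hyperbolic paraboloid; a quadric.
2. From the visible intercepts: the visible x-axis segment lies entirely on the surface; every point of the y-axis in the box is on the surface.
3. The integer polynomial consistent with all of this is the stated p.

x*y + 2*z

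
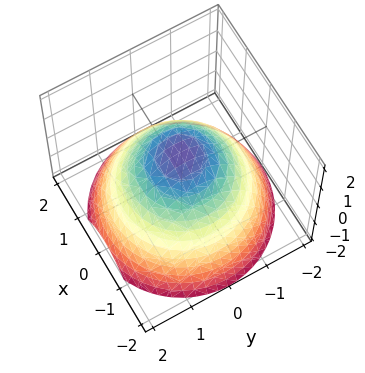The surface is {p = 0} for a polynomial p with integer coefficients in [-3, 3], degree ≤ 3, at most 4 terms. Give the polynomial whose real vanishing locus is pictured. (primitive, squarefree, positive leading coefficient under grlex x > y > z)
The degree is 2 — a generic line meets the surface in up to 2 points.
By symmetry, the z-axis is an axis of rotation, so x and y enter only as x² + y².
From the axis intercepts and sections: it meets the z-axis at z = 1 (among the integer gridlines); a circular section at z = 0 has radius between 1 and 2.
Together with the visible shape, these determine p as stated.

2*x^2 + 2*y^2 + 3*z - 3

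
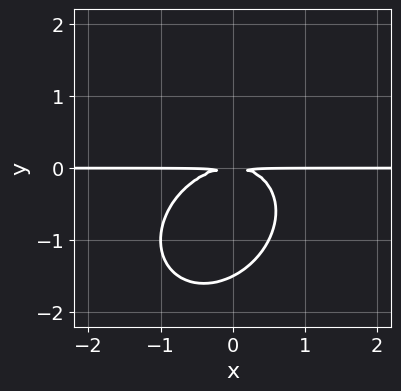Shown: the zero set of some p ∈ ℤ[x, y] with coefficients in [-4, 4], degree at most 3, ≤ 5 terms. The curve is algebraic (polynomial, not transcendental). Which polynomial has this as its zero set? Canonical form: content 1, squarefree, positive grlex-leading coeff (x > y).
2*x^2*y - x*y^2 + 2*y^3 + 3*y^2

First, degree: a generic line meets the curve in up to 3 points, so deg p = 3.
Next, observable constraints: every point of the x-axis in the box is on the curve.
Finally, together with the visible shape, these determine p as stated.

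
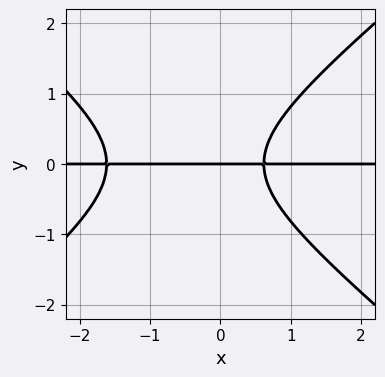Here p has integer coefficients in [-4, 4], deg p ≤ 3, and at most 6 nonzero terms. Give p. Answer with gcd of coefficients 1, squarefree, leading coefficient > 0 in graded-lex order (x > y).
2*x^2*y - 3*y^3 + 2*x*y - 2*y

First, the degree is 3 — the shape is more complex than any degree-2 curve.
Next, from the visible intercepts: the visible x-axis segment lies entirely on the curve; it crosses the y-axis at the gridline y = 0.
Finally, solving for integer coefficients yields p as stated.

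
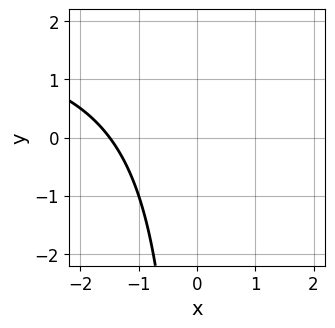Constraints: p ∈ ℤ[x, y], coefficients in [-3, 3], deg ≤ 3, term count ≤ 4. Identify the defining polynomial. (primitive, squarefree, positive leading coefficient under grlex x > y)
The degree is 2 — no degree-1 curve has this shape.
From the visible intercepts: the curve avoids every integer y-axis point in the box.
Solving for integer coefficients yields p as stated.

x*y - 2*x - 3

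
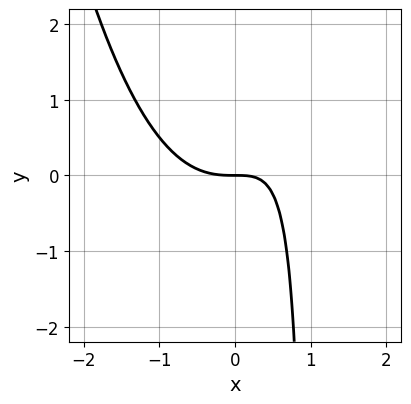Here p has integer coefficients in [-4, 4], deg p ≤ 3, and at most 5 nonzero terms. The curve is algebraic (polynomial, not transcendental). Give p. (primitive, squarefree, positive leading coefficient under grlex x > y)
x^3 - x*y + y

The degree is 3 — a generic line meets the curve in up to 3 points.
From the visible intercepts: it meets the x-axis at x = 0 (among the integer gridlines); it meets the y-axis at y = 0 (among the integer gridlines).
Putting this together gives p.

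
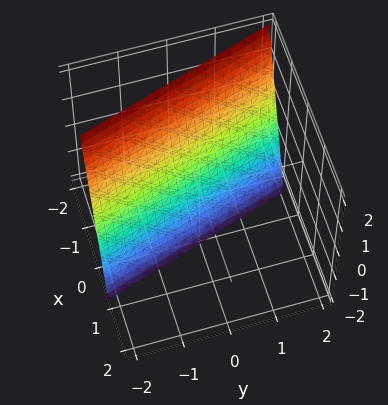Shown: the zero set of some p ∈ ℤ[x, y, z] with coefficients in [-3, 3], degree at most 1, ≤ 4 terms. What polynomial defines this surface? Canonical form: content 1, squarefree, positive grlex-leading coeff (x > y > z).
3*x + y + z + 2

(a) deg p = 1. Every cross-section is a straight line — this is a plane.
(b) Checking where it meets the axes: it crosses the y-axis at the gridline y = -2; it meets the z-axis at z = -2 (among the integer gridlines).
(c) Fitting integer coefficients to these (and the overall shape) gives p.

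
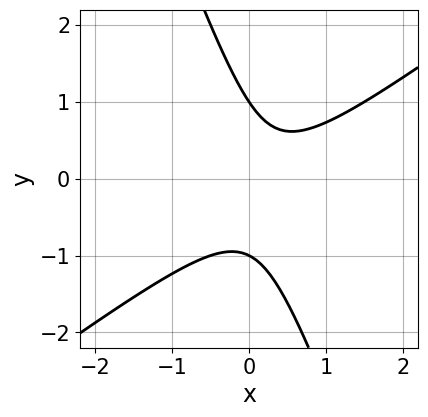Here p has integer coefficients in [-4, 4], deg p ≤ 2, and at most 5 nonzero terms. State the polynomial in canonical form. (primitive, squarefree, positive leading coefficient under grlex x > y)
1. deg p = 2. The shape is more complex than any degree-1 curve.
2. Checking where it meets the axes: the y-axis gridline crossings are at y ∈ {-1, 1}; it misses every integer gridline on the x-axis.
3. Fitting integer coefficients to these (and the overall shape) gives p.

2*x^2 - 2*x*y - y^2 - x + 1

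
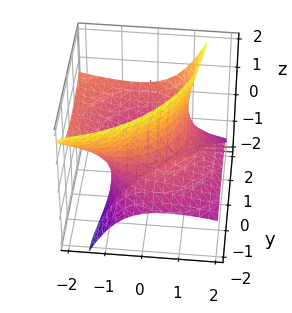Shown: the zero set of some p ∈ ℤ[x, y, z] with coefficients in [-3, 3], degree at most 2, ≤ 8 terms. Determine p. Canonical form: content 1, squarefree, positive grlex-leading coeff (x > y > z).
1. The degree is 2 — no degree-1 surface has this shape.
2. Checking where it meets the axes: no z-intercept at any integer in the box.
3. Assembling these constraints gives the stated polynomial.

x^2 + 3*x*z + y^2 - 2*y*z - z^2 - 2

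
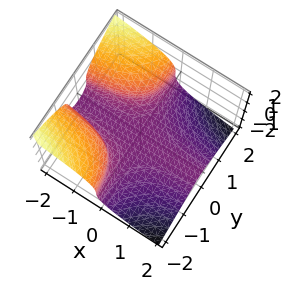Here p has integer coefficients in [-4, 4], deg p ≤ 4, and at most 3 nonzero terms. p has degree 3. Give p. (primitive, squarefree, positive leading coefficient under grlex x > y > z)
2*x*y^2 + 2*z^3 + 1

First, the degree is 3 — no degree-2 surface has this shape.
Then, against the integer gridlines: it misses every integer gridline on the x-axis; the surface avoids every integer y-axis point in the box.
Finally, together with the visible shape, these determine p as stated.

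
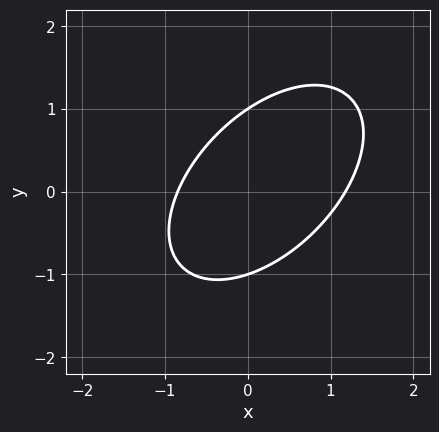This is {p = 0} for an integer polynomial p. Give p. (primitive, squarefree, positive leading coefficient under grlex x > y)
(a) deg p = 2. No degree-1 curve has this shape.
(b) From the visible intercepts: the y-axis gridline crossings are at y ∈ {-1, 1}.
(c) The integer polynomial consistent with all of this is the stated p.

3*x^2 - 3*x*y + 3*y^2 - x - 3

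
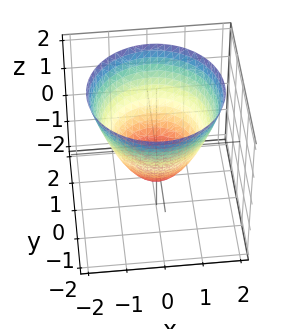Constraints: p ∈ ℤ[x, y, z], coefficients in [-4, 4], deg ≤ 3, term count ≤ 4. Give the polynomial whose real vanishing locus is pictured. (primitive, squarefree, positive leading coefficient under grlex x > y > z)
x^2 + y^2 - z - 1

Degree: the shape is more complex than any degree-1 surface, so deg p = 2.
Symmetry: the surface is invariant under rotation about z: p = q(x² + y², z).
From the axis intercepts and sections: among the integer gridlines, it crosses the x-axis at x ∈ {-1, 1}; the y-axis gridline crossings are at y ∈ {-1, 1}; a circular section at z = 2 has radius between 1 and 2.
Matching integer coefficients to the picture gives p. Check: (0, 0, -1) on the z-axis lies on the surface, and p(0, 0, -1) = 0. ✓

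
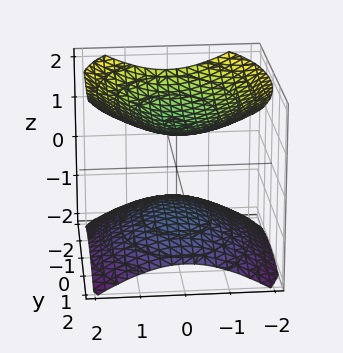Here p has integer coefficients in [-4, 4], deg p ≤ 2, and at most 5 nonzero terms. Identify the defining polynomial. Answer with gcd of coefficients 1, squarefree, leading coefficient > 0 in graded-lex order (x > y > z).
1. I count 2 distinct pieces. They look like related sheets of one shape, so recover p as a whole.
2. The degree is 2 — two sheets facing apart; a quadric.
3. Symmetries: it's symmetric under z → −z, forcing even powers of z; the x ↦ −x reflection is a symmetry, so x appears only in even powers; the y ↦ −y reflection is a symmetry, so y appears only in even powers.
4. Against the integer gridlines: the z-axis gridline crossings are at z ∈ {-1, 1}; no y-intercept at any integer in the box; the surface avoids every integer x-axis point in the box.
5. Assembling these constraints gives the stated polynomial.

2*x^2 + y^2 - 3*z^2 + 3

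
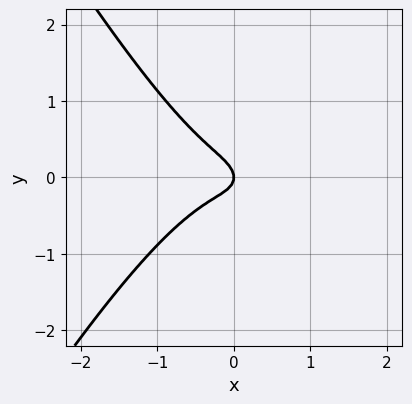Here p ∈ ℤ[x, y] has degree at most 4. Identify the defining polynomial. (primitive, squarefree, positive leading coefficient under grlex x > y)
3*x^3 - x*y^2 + x*y + 3*y^2 + x

First, degree: no degree-2 curve has this shape, so deg p = 3.
Then, observable constraints: one x-axis crossing is at x = 0; it crosses the y-axis at the gridline y = 0.
Finally, these observations pin down the coefficients.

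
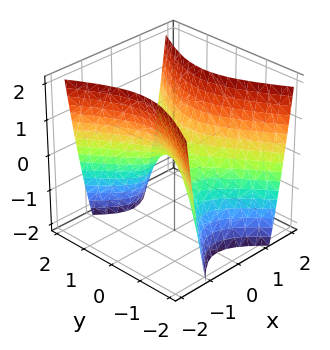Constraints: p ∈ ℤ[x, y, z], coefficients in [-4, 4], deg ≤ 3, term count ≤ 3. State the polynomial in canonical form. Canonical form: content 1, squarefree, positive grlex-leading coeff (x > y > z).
(a) Degree: a hyperbolic paraboloid; a quadric, so deg p = 2.
(b) Symmetries: it's symmetric under y → −y, forcing even powers of y; it's symmetric under x → −x, forcing even powers of x.
(c) From the axis intercepts and sections: it crosses the z-axis at the gridline z = 0; it crosses the y-axis at the gridline y = 0.
(d) Together with the visible shape, these determine p as stated.

2*x^2 - y^2 - z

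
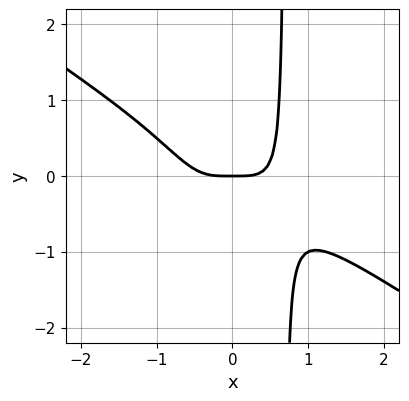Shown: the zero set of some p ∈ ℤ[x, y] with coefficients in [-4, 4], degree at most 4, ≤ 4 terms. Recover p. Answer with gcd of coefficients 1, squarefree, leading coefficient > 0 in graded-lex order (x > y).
2*x^4 + 3*x^3*y - y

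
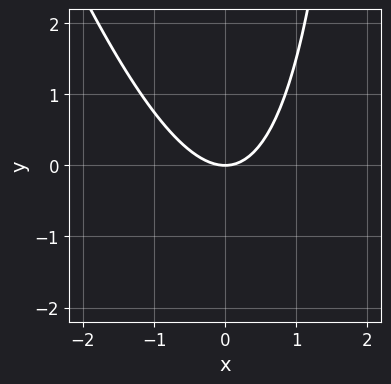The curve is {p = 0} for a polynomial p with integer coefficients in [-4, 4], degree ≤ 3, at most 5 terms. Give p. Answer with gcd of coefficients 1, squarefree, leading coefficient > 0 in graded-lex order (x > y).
3*x^2 + x*y - 3*y

1. The degree is 2 — the shape is more complex than any degree-1 curve.
2. From the axis intercepts and sections: one x-axis crossing is at x = 0; it meets the y-axis at y = 0 (among the integer gridlines).
3. These observations pin down the coefficients.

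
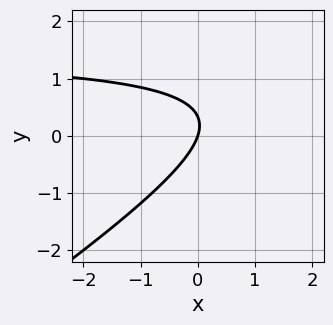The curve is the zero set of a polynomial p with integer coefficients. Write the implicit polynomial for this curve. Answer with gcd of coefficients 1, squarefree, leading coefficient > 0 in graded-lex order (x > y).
2*x*y - 3*y^2 - 3*x + y

1. Degree: no degree-1 curve has this shape, so deg p = 2.
2. From the visible intercepts: it meets the x-axis at x = 0 (among the integer gridlines); one y-axis crossing is at y = 0.
3. Putting this together gives p.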